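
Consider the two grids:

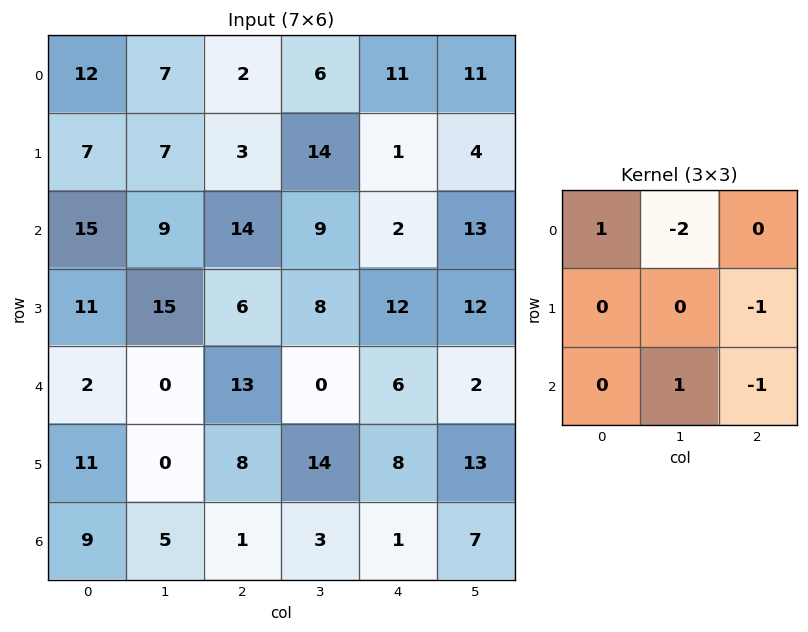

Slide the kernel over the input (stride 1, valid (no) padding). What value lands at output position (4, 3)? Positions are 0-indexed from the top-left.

-31

The receptive field on the input at this output position is [0 6 2 / 14 8 13 / 3 1 7]. Elementwise product with the kernel and sum: 0·1 + 6·-2 + 13·-1 + 1·1 + 7·-1.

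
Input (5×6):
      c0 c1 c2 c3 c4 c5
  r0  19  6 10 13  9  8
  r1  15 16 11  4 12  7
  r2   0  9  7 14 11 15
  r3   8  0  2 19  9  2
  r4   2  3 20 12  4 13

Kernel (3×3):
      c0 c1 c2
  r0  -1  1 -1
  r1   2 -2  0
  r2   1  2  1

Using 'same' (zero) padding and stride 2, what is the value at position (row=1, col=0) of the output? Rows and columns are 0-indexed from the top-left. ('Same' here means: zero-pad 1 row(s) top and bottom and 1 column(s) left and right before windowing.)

15

The receptive field on the zero-padded input at this output position is [0 15 16 / 0 0 9 / 0 8 0]. Elementwise product with the kernel and sum: 0·-1 + 15·1 + 16·-1 + 0·2 + 0·-2 + 0·1 + 8·2 + 0·1.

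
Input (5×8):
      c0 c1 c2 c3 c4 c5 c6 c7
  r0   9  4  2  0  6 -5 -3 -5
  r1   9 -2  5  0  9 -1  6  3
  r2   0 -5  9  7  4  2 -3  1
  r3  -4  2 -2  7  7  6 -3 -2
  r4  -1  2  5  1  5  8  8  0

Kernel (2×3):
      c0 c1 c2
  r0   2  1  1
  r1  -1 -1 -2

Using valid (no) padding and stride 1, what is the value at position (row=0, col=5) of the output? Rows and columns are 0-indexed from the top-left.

-29

The receptive field on the input at this output position is [-5 -3 -5 / -1 6 3]. Elementwise product with the kernel and sum: -5·2 + -3·1 + -5·1 + -1·-1 + 6·-1 + 3·-2.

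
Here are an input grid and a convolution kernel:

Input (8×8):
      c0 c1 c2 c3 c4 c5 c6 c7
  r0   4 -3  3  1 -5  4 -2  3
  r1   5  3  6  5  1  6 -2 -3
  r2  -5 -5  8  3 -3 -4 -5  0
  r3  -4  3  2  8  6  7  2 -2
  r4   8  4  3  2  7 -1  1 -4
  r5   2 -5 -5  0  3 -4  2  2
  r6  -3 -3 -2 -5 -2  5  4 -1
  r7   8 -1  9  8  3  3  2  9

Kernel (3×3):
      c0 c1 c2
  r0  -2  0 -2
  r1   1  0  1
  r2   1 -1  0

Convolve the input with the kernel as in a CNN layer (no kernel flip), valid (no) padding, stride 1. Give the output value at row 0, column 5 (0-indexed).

The receptive field on the input at this output position is [4 -2 3 / 6 -2 -3 / -4 -5 0]. Elementwise product with the kernel and sum: 4·-2 + 3·-2 + 6·1 + -3·1 + -4·1 + -5·-1.

-10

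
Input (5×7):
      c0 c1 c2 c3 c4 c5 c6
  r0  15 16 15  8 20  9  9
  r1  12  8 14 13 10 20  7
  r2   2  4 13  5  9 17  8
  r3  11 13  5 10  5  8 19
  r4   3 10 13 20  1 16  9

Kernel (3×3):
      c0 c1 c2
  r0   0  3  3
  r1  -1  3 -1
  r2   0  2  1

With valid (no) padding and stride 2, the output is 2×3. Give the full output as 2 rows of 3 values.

112 118 139
107 103 116

Output[0,0]: The receptive field on the input at this output position is [15 16 15 / 12 8 14 / 2 4 13]. Elementwise product with the kernel and sum: 16·3 + 15·3 + 12·-1 + 8·3 + 14·-1 + 4·2 + 13·1.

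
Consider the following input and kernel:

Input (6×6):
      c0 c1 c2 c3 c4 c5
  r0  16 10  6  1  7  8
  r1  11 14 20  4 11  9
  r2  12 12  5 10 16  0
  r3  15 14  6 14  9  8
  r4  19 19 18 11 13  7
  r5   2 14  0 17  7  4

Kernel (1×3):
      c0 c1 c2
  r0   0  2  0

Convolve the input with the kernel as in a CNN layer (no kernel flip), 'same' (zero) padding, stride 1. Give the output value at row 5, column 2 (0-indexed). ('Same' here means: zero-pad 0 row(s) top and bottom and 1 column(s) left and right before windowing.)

0

The receptive field on the zero-padded input at this output position is [14 0 17]. Elementwise product with the kernel and sum: 0·2.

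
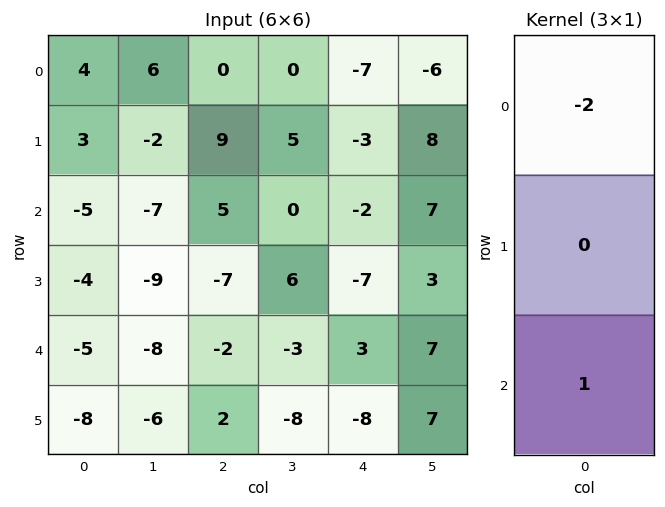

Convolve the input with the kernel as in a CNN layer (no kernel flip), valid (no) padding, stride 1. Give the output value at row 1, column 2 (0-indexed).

The receptive field on the input at this output position is [9 / 5 / -7]. Elementwise product with the kernel and sum: 9·-2 + -7·1.

-25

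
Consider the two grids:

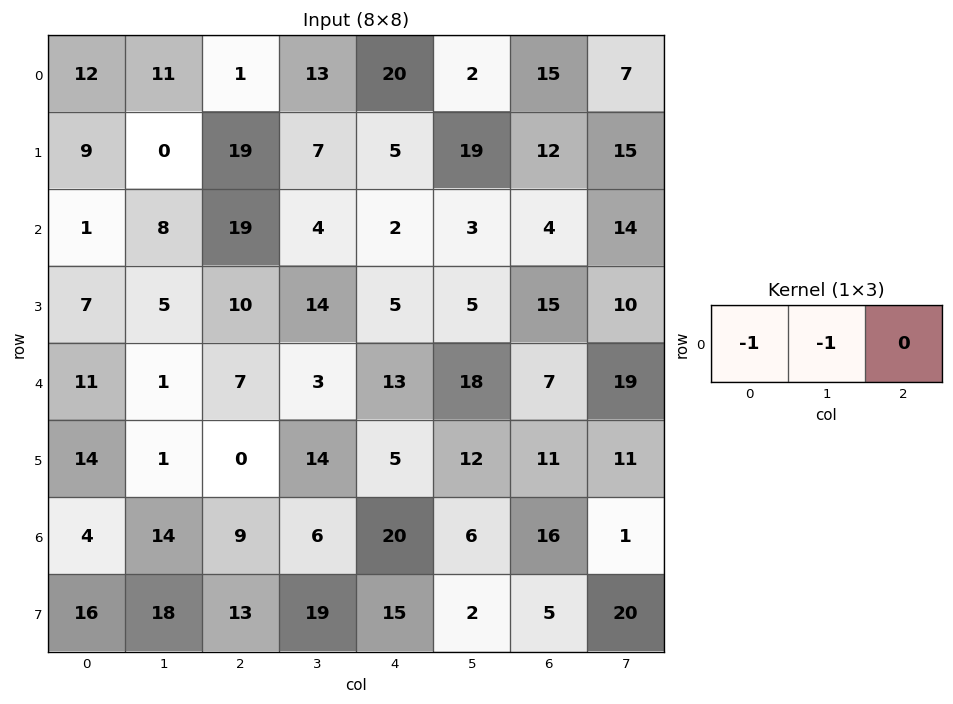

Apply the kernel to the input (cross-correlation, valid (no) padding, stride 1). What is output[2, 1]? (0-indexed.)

-27

The receptive field on the input at this output position is [8 19 4]. Elementwise product with the kernel and sum: 8·-1 + 19·-1.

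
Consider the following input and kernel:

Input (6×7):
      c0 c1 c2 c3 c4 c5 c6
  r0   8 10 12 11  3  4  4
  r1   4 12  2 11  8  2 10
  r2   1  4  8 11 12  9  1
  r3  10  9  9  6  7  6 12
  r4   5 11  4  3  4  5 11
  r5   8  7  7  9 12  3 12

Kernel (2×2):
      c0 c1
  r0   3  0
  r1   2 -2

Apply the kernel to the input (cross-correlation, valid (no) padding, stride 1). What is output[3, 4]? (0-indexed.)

19

The receptive field on the input at this output position is [7 6 / 4 5]. Elementwise product with the kernel and sum: 7·3 + 4·2 + 5·-2.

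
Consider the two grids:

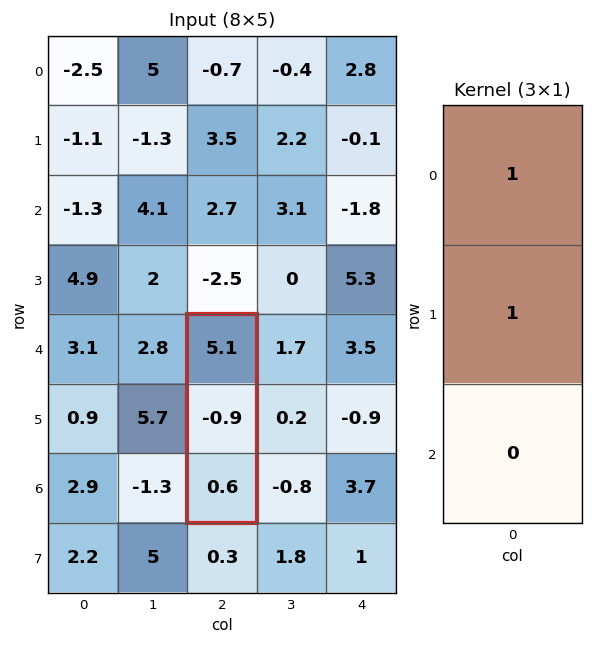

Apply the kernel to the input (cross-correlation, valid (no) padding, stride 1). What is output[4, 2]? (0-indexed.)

4.2

The receptive field on the input at this output position is [5.1 / -0.9 / 0.6]. Elementwise product with the kernel and sum: 5.1·1 + -0.9·1.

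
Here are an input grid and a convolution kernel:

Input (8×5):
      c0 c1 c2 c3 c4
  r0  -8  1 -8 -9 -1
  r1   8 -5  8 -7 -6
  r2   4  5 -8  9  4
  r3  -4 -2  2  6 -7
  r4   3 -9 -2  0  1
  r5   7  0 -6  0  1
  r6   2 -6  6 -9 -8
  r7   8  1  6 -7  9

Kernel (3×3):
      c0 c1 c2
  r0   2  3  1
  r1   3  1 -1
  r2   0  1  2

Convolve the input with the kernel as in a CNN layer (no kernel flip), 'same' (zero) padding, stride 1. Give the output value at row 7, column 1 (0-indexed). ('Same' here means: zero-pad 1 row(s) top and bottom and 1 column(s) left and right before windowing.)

The receptive field on the zero-padded input at this output position is [2 -6 6 / 8 1 6 / 0 0 0]. Elementwise product with the kernel and sum: 2·2 + -6·3 + 6·1 + 8·3 + 1·1 + 6·-1 + 0·1 + 0·2.

11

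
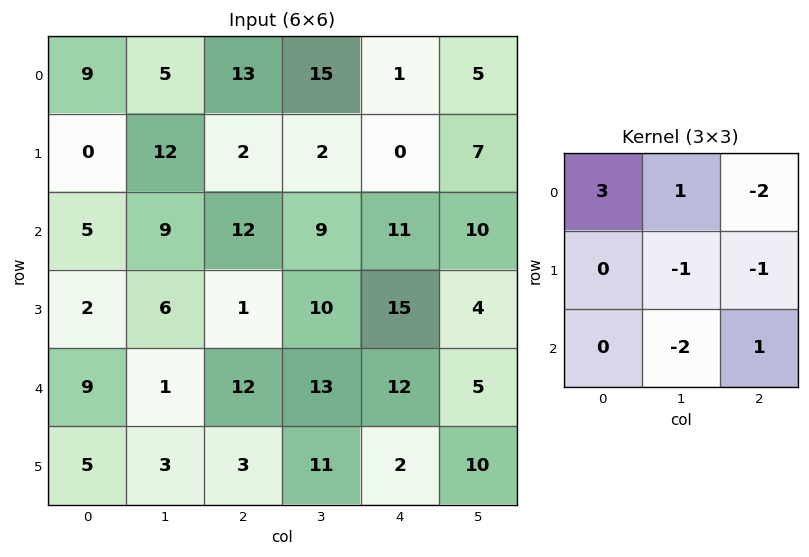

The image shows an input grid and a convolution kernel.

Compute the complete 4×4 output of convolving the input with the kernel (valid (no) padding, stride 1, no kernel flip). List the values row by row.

-14 -21 43 17
-24 21 -17 -55
3 -1 -16 -20
-6 -21 -62 26

Output[0,0]: The receptive field on the input at this output position is [9 5 13 / 0 12 2 / 5 9 12]. Elementwise product with the kernel and sum: 9·3 + 5·1 + 13·-2 + 12·-1 + 2·-1 + 9·-2 + 12·1.
Output[0,1]: The receptive field on the input at this output position is [5 13 15 / 12 2 2 / 9 12 9]. Elementwise product with the kernel and sum: 5·3 + 13·1 + 15·-2 + 2·-1 + 2·-1 + 12·-2 + 9·1.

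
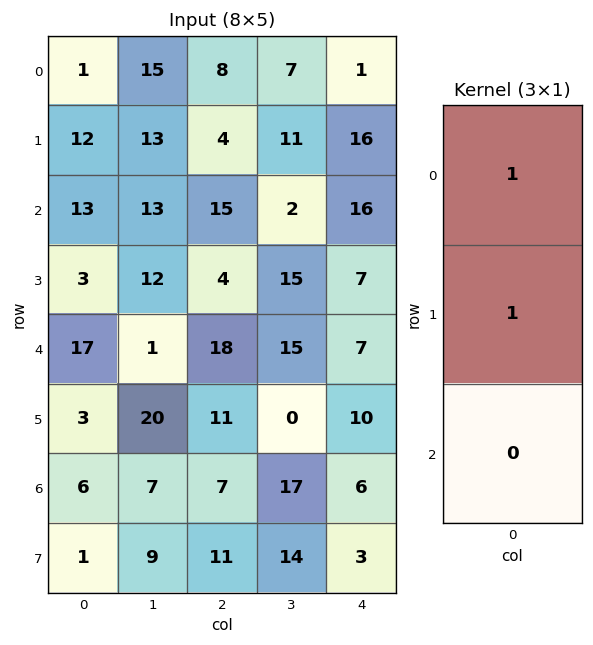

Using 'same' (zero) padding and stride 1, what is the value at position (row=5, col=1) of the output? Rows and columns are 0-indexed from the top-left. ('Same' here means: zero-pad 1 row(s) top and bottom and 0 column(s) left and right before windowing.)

21

The receptive field on the zero-padded input at this output position is [1 / 20 / 7]. Elementwise product with the kernel and sum: 1·1 + 20·1.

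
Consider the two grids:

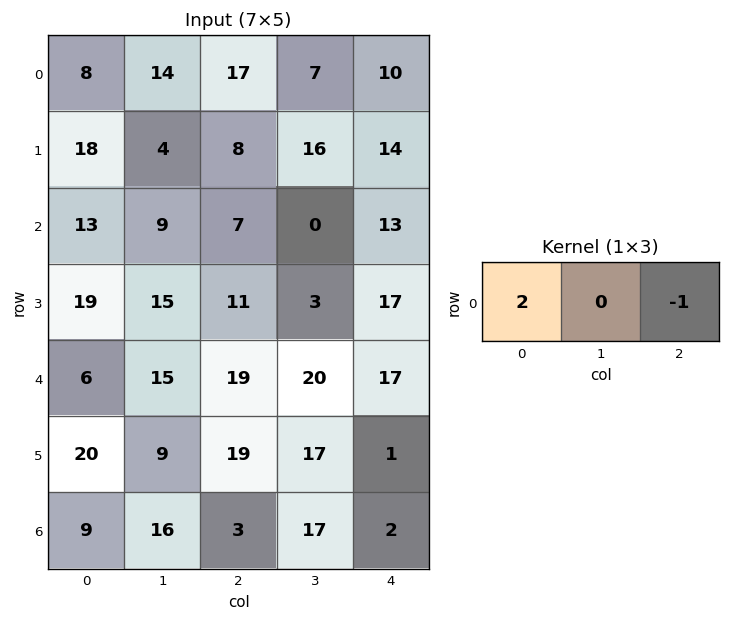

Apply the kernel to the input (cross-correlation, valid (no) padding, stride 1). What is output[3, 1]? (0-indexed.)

The receptive field on the input at this output position is [15 11 3]. Elementwise product with the kernel and sum: 15·2 + 3·-1.

27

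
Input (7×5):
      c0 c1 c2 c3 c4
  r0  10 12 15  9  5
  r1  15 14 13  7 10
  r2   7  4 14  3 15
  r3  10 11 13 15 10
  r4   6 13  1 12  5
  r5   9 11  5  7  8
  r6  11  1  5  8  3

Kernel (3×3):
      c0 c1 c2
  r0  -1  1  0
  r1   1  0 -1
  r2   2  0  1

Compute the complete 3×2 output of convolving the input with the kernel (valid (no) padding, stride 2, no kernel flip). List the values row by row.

Output[0,0]: The receptive field on the input at this output position is [10 12 15 / 15 14 13 / 7 4 14]. Elementwise product with the kernel and sum: 10·-1 + 12·1 + 15·1 + 13·-1 + 7·2 + 14·1.

32 40
7 -1
38 21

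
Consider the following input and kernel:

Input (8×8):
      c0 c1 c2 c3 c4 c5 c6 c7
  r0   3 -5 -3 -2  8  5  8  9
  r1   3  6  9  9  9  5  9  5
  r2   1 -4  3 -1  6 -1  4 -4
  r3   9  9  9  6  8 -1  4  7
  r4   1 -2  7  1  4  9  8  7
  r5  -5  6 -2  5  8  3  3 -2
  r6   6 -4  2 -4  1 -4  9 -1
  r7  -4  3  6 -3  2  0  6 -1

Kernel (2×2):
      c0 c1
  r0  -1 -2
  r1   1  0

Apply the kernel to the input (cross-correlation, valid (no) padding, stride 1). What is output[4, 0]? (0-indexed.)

The receptive field on the input at this output position is [1 -2 / -5 6]. Elementwise product with the kernel and sum: 1·-1 + -2·-2 + -5·1.

-2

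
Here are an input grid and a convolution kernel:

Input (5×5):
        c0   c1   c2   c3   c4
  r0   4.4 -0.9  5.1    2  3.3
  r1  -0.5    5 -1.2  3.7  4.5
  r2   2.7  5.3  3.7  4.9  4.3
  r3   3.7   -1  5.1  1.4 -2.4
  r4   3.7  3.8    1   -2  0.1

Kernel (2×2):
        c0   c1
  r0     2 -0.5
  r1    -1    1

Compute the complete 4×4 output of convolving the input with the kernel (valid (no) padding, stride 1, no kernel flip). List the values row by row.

14.75 -10.55 14.1 3.15
-0.9 9 -3.05 4.55
-1.95 14.85 1.25 3.85
8 -7.35 6.5 6.1

Output[0,0]: The receptive field on the input at this output position is [4.4 -0.9 / -0.5 5]. Elementwise product with the kernel and sum: 4.4·2 + -0.9·-0.5 + -0.5·-1 + 5·1.
Output[0,1]: The receptive field on the input at this output position is [-0.9 5.1 / 5 -1.2]. Elementwise product with the kernel and sum: -0.9·2 + 5.1·-0.5 + 5·-1 + -1.2·1.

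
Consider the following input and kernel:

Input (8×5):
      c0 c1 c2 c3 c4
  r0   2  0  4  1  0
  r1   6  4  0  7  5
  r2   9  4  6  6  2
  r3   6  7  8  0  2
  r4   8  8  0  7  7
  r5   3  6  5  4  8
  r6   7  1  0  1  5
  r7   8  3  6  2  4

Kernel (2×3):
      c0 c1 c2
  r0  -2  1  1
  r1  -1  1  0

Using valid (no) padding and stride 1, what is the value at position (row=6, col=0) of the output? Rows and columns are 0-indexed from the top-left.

-18

The receptive field on the input at this output position is [7 1 0 / 8 3 6]. Elementwise product with the kernel and sum: 7·-2 + 1·1 + 0·1 + 8·-1 + 3·1.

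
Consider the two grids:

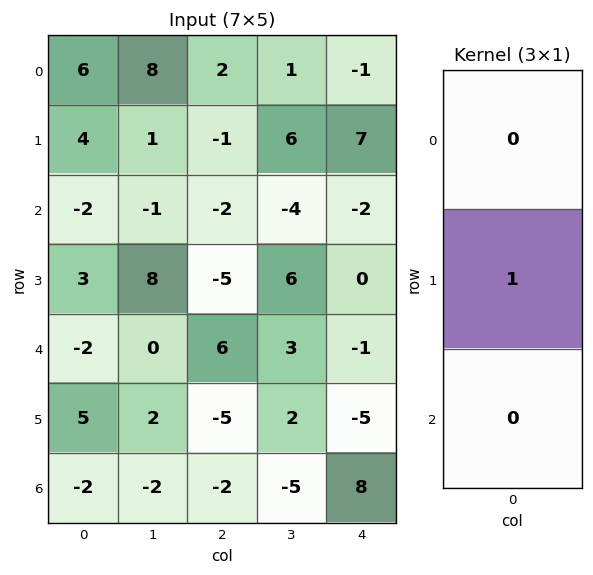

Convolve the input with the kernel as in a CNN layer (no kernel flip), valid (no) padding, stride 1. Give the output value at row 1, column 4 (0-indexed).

The receptive field on the input at this output position is [7 / -2 / 0]. Elementwise product with the kernel and sum: -2·1.

-2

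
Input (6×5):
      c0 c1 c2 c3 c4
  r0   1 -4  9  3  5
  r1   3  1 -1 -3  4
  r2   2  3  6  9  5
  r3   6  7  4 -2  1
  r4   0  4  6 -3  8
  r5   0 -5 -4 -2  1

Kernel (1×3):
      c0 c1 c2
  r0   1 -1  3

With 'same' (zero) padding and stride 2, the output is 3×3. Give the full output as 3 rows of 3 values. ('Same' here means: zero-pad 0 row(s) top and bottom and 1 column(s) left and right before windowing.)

Output[0,0]: The receptive field on the zero-padded input at this output position is [0 1 -4]. Elementwise product with the kernel and sum: 0·1 + 1·-1 + -4·3.

-13 -4 -2
7 24 4
12 -11 -11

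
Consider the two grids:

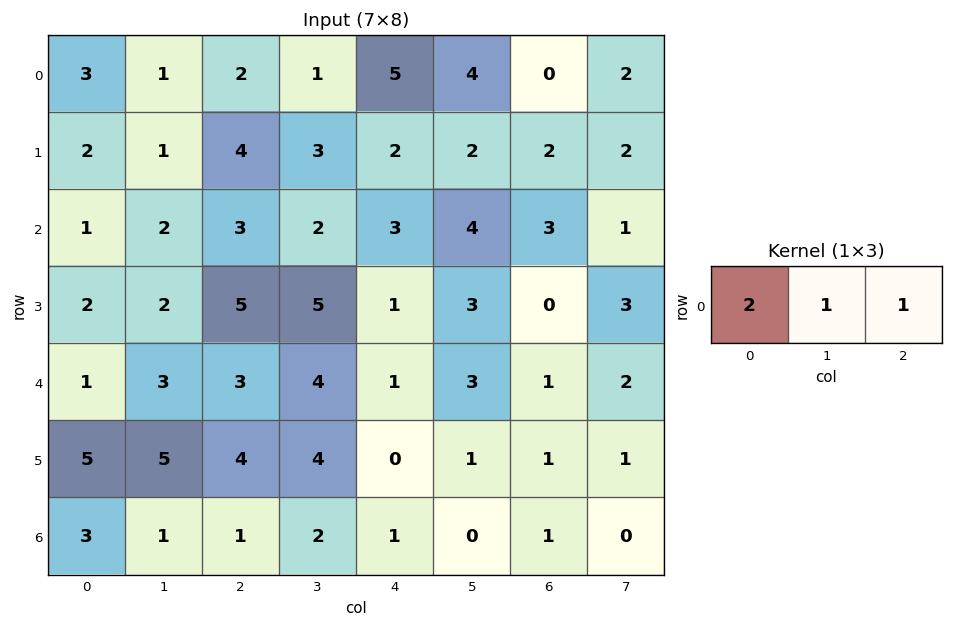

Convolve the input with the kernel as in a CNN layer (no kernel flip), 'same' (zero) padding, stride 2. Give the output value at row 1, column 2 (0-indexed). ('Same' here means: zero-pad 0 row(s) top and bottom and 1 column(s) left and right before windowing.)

11

The receptive field on the zero-padded input at this output position is [2 3 4]. Elementwise product with the kernel and sum: 2·2 + 3·1 + 4·1.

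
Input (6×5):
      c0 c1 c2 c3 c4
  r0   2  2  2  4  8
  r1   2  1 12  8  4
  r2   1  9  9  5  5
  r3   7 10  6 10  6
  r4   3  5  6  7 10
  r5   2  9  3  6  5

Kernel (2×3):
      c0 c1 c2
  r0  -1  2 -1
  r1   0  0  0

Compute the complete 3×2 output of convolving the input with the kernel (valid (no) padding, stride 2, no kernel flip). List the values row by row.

0 -2
8 -4
1 -2

Output[0,0]: The receptive field on the input at this output position is [2 2 2 / 2 1 12]. Elementwise product with the kernel and sum: 2·-1 + 2·2 + 2·-1.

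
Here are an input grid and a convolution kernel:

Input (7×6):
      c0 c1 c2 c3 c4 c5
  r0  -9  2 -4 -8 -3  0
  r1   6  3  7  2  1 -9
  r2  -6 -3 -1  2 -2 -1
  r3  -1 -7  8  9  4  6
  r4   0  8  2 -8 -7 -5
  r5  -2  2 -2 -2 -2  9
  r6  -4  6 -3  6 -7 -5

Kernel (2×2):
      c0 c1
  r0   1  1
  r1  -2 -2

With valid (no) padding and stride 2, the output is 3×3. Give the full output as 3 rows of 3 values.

-25 -30 13
7 -33 -23
8 2 -26

Output[0,0]: The receptive field on the input at this output position is [-9 2 / 6 3]. Elementwise product with the kernel and sum: -9·1 + 2·1 + 6·-2 + 3·-2.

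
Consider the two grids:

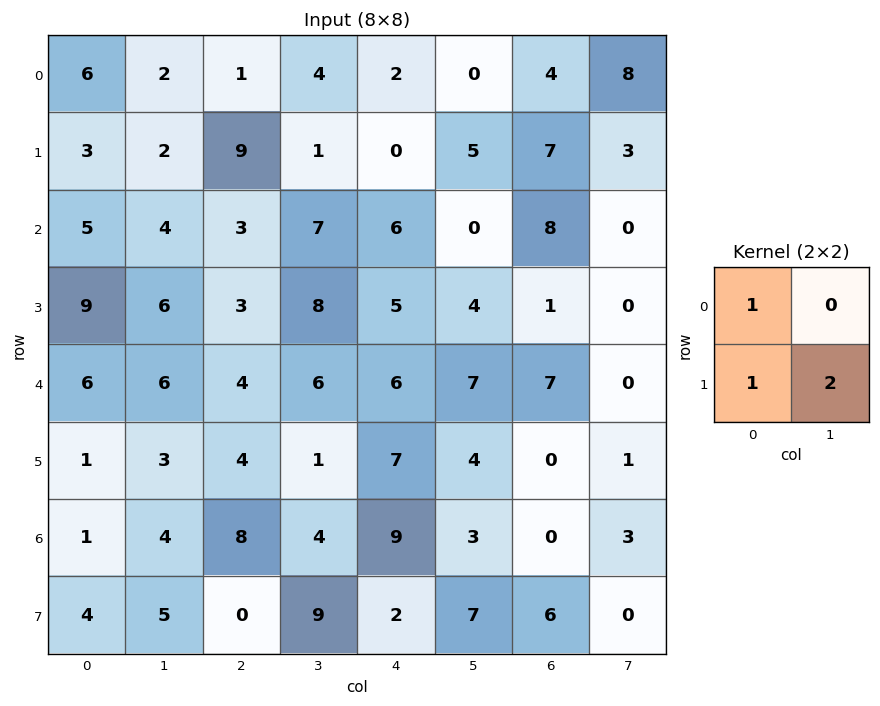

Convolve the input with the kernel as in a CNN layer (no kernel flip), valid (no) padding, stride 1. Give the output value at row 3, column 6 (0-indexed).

The receptive field on the input at this output position is [1 0 / 7 0]. Elementwise product with the kernel and sum: 1·1 + 7·1 + 0·2.

8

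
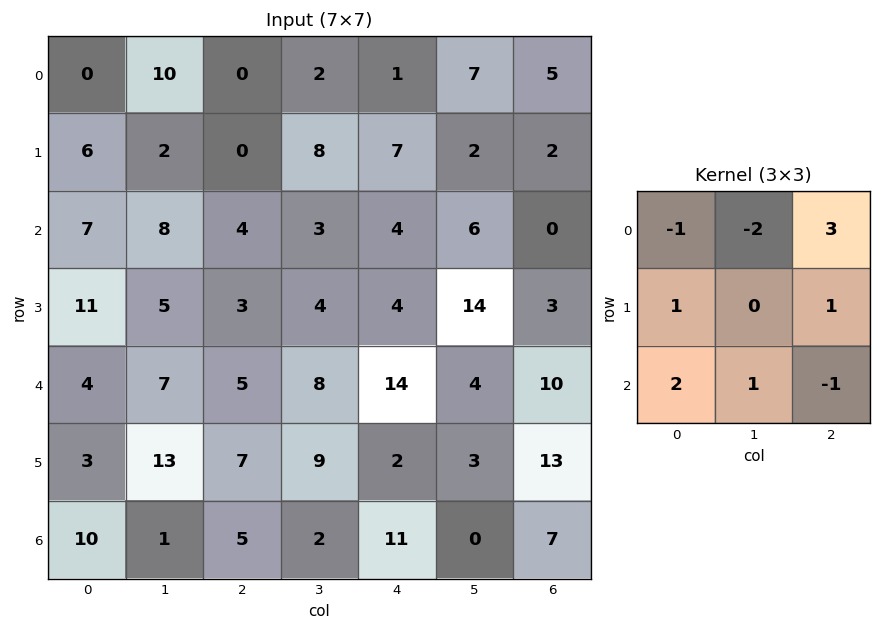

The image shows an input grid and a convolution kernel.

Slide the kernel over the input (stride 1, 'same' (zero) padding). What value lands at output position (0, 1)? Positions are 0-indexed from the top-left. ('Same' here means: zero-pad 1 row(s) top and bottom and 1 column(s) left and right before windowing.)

The receptive field on the zero-padded input at this output position is [0 0 0 / 0 10 0 / 6 2 0]. Elementwise product with the kernel and sum: 0·-1 + 0·-2 + 0·3 + 0·1 + 0·1 + 6·2 + 2·1 + 0·-1.

14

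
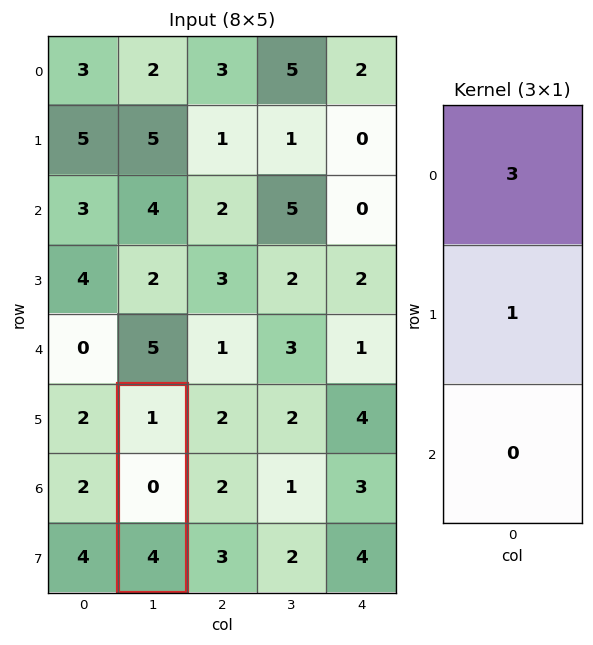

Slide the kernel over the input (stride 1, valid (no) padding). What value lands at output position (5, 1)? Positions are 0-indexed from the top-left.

The receptive field on the input at this output position is [1 / 0 / 4]. Elementwise product with the kernel and sum: 1·3 + 0·1.

3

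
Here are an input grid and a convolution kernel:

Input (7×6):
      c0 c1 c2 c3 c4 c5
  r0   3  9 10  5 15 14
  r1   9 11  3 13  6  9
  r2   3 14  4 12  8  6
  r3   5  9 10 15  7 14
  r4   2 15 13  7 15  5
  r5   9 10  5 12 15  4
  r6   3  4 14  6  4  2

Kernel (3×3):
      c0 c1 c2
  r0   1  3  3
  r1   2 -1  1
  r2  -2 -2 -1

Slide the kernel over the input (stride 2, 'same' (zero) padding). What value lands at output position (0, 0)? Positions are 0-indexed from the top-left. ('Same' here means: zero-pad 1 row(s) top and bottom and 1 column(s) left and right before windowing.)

-23

The receptive field on the zero-padded input at this output position is [0 0 0 / 0 3 9 / 0 9 11]. Elementwise product with the kernel and sum: 0·1 + 0·3 + 0·3 + 0·2 + 3·-1 + 9·1 + 0·-2 + 9·-2 + 11·-1.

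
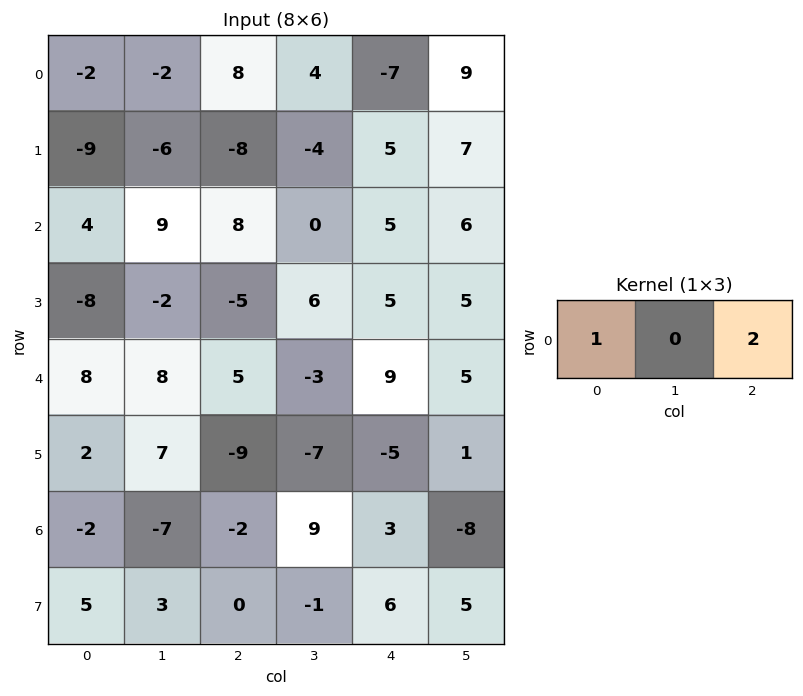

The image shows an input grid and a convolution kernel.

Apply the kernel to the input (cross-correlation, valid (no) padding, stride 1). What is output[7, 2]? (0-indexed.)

12

The receptive field on the input at this output position is [0 -1 6]. Elementwise product with the kernel and sum: 0·1 + 6·2.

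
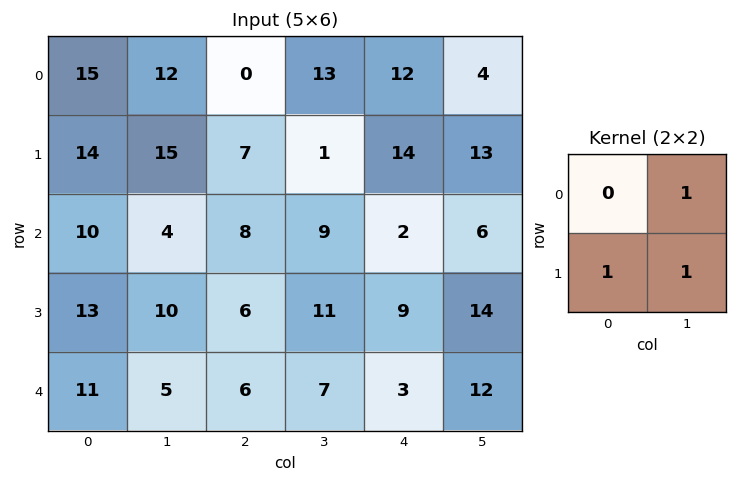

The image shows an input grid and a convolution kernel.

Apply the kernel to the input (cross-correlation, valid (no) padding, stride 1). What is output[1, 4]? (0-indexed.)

21

The receptive field on the input at this output position is [14 13 / 2 6]. Elementwise product with the kernel and sum: 13·1 + 2·1 + 6·1.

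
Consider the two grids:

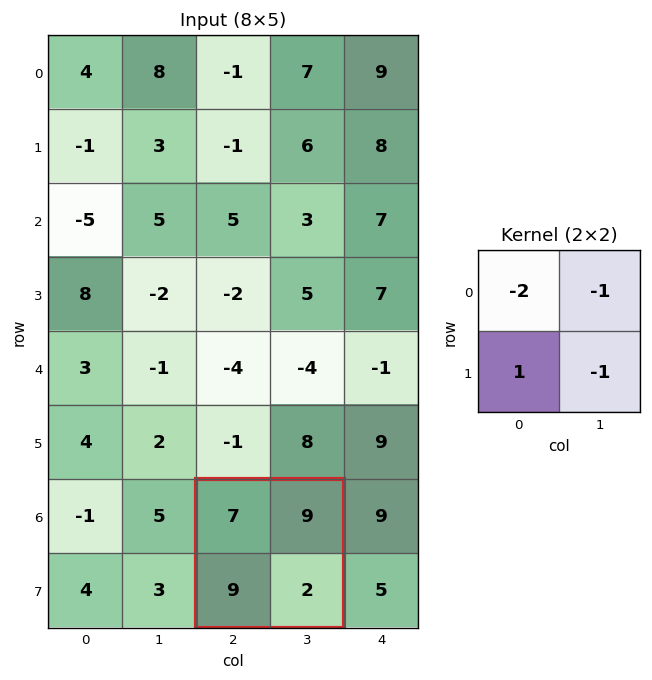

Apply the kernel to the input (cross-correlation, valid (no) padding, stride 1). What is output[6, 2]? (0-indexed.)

The receptive field on the input at this output position is [7 9 / 9 2]. Elementwise product with the kernel and sum: 7·-2 + 9·-1 + 9·1 + 2·-1.

-16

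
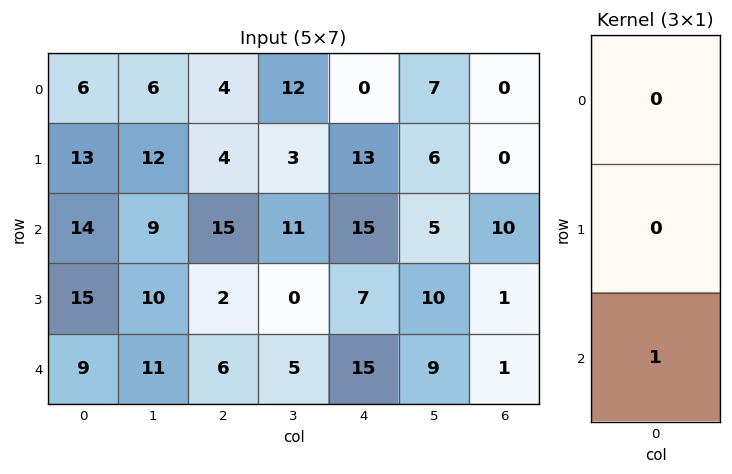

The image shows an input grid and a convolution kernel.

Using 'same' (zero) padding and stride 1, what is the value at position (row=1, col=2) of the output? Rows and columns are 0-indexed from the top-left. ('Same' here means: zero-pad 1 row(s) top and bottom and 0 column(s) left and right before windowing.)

The receptive field on the zero-padded input at this output position is [4 / 4 / 15]. Elementwise product with the kernel and sum: 15·1.

15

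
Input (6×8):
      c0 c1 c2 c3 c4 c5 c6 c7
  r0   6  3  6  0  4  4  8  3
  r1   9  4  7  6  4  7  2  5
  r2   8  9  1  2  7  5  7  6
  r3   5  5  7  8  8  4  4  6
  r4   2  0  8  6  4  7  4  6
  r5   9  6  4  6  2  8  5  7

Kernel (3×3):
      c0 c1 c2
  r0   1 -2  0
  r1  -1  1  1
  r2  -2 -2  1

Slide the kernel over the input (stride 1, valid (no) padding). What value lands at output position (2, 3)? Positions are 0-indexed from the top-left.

The receptive field on the input at this output position is [2 7 5 / 8 8 4 / 6 4 7]. Elementwise product with the kernel and sum: 2·1 + 7·-2 + 8·-1 + 8·1 + 4·1 + 6·-2 + 4·-2 + 7·1.

-21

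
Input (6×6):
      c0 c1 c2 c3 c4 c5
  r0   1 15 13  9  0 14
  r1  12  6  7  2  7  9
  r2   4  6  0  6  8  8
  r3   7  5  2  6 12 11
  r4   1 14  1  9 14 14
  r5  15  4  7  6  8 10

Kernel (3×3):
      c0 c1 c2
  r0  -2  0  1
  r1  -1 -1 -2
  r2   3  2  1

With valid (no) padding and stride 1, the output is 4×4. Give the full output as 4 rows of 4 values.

3 -14 -29 11
6 -3 1 28
8 28 11 25
31 -5 11 -8

Output[0,0]: The receptive field on the input at this output position is [1 15 13 / 12 6 7 / 4 6 0]. Elementwise product with the kernel and sum: 1·-2 + 13·1 + 12·-1 + 6·-1 + 7·-2 + 4·3 + 6·2 + 0·1.
Output[0,1]: The receptive field on the input at this output position is [15 13 9 / 6 7 2 / 6 0 6]. Elementwise product with the kernel and sum: 15·-2 + 9·1 + 6·-1 + 7·-1 + 2·-2 + 6·3 + 0·2 + 6·1.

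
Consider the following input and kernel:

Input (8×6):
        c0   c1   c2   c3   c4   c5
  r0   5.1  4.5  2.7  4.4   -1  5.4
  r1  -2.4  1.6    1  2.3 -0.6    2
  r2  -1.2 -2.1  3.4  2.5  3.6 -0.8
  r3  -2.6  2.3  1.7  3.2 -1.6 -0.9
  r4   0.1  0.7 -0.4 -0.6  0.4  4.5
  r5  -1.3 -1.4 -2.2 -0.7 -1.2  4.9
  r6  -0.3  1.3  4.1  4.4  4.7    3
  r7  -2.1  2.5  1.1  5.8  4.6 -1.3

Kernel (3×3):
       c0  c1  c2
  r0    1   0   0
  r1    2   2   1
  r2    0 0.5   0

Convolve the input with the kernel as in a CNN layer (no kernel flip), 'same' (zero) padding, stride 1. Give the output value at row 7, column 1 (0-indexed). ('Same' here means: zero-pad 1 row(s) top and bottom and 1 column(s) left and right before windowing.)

The receptive field on the zero-padded input at this output position is [-0.3 1.3 4.1 / -2.1 2.5 1.1 / 0 0 0]. Elementwise product with the kernel and sum: -0.3·1 + -2.1·2 + 2.5·2 + 1.1·1 + 0·0.5.

1.6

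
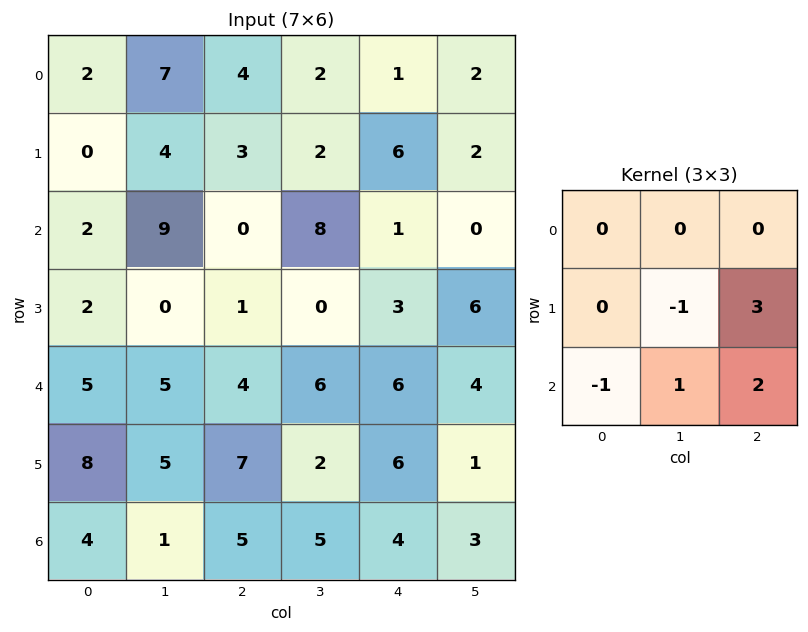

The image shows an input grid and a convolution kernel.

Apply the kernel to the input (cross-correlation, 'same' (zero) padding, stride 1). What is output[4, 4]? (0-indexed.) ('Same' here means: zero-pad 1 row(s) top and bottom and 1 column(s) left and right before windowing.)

12

The receptive field on the zero-padded input at this output position is [0 3 6 / 6 6 4 / 2 6 1]. Elementwise product with the kernel and sum: 6·-1 + 4·3 + 2·-1 + 6·1 + 1·2.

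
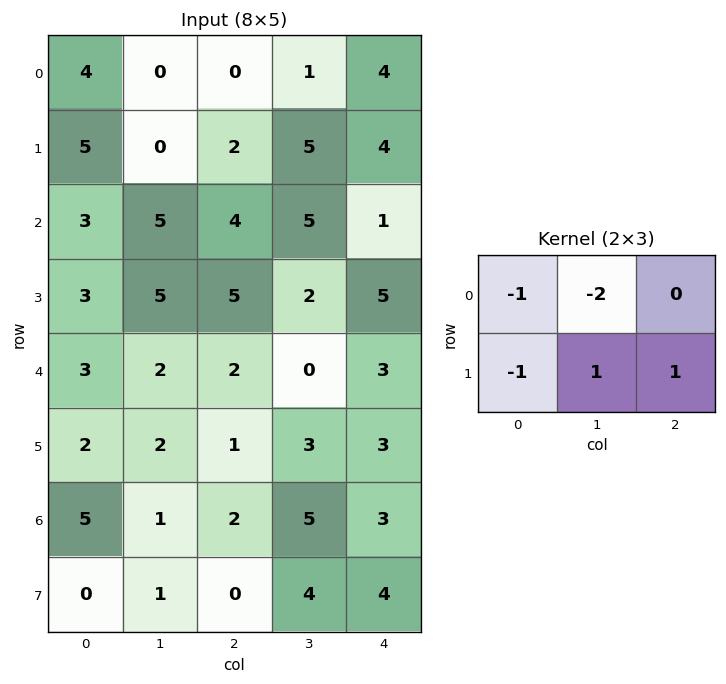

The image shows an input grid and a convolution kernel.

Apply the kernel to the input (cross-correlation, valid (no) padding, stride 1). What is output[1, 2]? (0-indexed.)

The receptive field on the input at this output position is [2 5 4 / 4 5 1]. Elementwise product with the kernel and sum: 2·-1 + 5·-2 + 4·-1 + 5·1 + 1·1.

-10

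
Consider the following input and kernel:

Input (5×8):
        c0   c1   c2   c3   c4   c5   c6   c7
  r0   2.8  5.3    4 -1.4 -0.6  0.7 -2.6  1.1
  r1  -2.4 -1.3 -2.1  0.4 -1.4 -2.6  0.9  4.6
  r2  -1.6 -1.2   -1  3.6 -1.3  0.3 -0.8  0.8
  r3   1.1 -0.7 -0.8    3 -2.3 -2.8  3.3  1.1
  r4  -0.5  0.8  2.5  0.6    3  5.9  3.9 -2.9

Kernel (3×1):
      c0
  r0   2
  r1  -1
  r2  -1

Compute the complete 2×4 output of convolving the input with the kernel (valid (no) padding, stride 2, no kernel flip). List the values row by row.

Output[0,0]: The receptive field on the input at this output position is [2.8 / -2.4 / -1.6]. Elementwise product with the kernel and sum: 2.8·2 + -2.4·-1 + -1.6·-1.
Output[0,1]: The receptive field on the input at this output position is [4 / -2.1 / -1]. Elementwise product with the kernel and sum: 4·2 + -2.1·-1 + -1·-1.

9.6 11.1 1.5 -5.3
-3.8 -3.7 -3.3 -8.8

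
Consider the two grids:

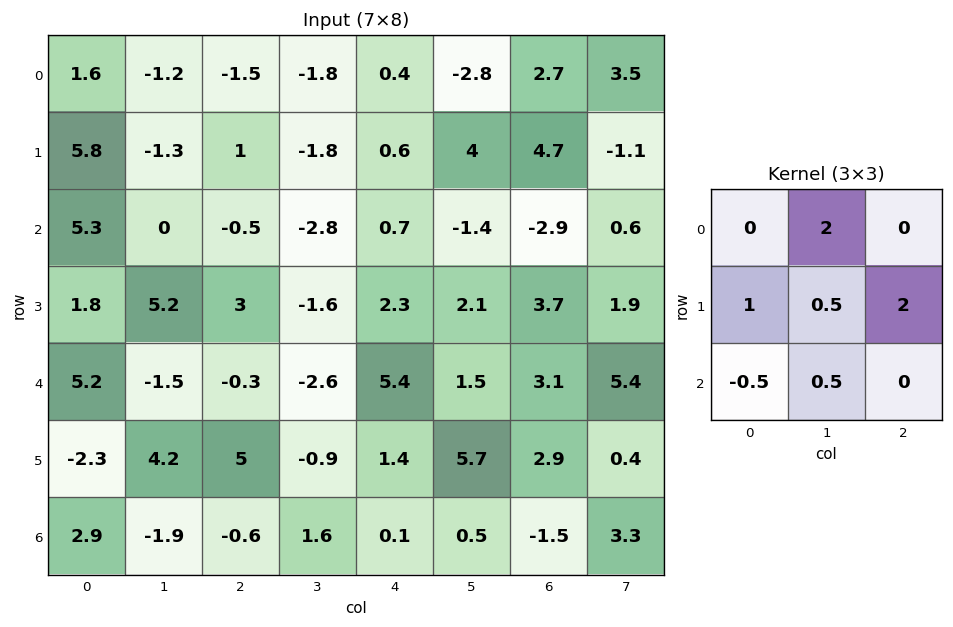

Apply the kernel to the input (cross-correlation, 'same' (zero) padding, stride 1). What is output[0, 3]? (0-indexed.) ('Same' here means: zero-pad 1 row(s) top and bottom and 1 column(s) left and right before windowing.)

-3

The receptive field on the zero-padded input at this output position is [0 0 0 / -1.5 -1.8 0.4 / 1 -1.8 0.6]. Elementwise product with the kernel and sum: 0·2 + -1.5·1 + -1.8·0.5 + 0.4·2 + 1·-0.5 + -1.8·0.5.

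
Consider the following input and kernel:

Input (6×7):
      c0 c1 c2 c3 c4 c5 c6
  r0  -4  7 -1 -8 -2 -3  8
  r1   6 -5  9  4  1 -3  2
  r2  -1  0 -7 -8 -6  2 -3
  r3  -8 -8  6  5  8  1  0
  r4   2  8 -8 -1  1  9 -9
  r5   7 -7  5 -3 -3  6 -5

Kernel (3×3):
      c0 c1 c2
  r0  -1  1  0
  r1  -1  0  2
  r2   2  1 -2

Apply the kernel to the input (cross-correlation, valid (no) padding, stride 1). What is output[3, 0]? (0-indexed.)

-21

The receptive field on the input at this output position is [-8 -8 6 / 2 8 -8 / 7 -7 5]. Elementwise product with the kernel and sum: -8·-1 + -8·1 + 2·-1 + -8·2 + 7·2 + -7·1 + 5·-2.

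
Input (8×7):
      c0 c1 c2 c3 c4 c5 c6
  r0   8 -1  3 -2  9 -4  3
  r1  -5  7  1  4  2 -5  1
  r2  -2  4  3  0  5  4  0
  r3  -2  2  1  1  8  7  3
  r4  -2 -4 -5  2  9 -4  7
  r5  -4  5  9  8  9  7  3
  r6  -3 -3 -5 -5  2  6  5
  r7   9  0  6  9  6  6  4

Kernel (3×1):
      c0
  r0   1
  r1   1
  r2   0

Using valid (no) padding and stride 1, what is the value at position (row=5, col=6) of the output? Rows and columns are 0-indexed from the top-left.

8

The receptive field on the input at this output position is [3 / 5 / 4]. Elementwise product with the kernel and sum: 3·1 + 5·1.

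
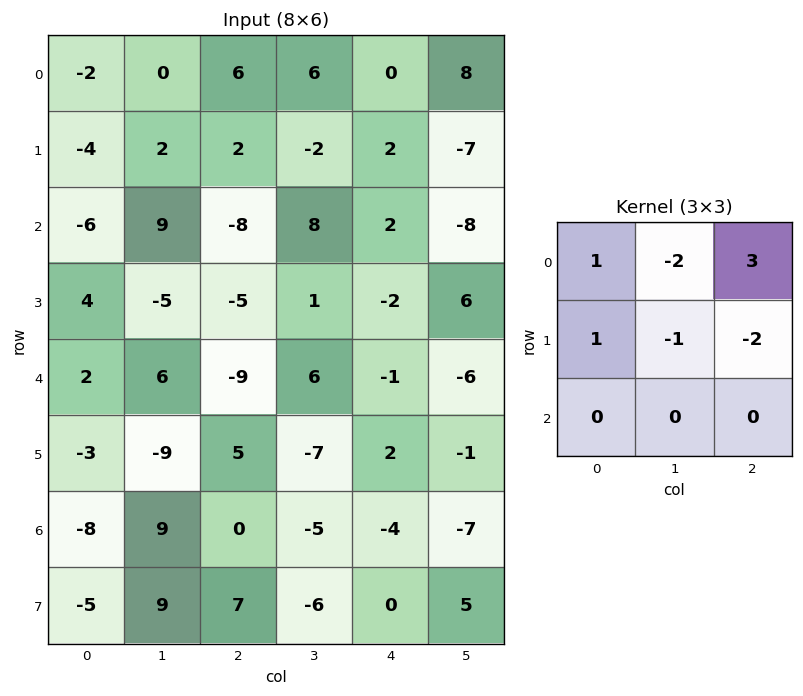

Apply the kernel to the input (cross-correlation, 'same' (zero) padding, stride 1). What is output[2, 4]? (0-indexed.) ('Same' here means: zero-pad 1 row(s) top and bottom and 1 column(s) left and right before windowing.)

-5

The receptive field on the zero-padded input at this output position is [-2 2 -7 / 8 2 -8 / 1 -2 6]. Elementwise product with the kernel and sum: -2·1 + 2·-2 + -7·3 + 8·1 + 2·-1 + -8·-2.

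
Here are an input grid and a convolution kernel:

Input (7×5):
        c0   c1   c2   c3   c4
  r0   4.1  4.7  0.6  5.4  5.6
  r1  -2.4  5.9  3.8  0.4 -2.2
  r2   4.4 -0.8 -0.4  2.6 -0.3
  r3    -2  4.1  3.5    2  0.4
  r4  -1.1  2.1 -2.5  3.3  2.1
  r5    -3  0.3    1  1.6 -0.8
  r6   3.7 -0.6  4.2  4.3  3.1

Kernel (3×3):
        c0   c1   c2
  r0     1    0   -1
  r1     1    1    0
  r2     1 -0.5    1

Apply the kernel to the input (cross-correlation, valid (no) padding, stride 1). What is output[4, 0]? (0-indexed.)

6.9

The receptive field on the input at this output position is [-1.1 2.1 -2.5 / -3 0.3 1 / 3.7 -0.6 4.2]. Elementwise product with the kernel and sum: -1.1·1 + -2.5·-1 + -3·1 + 0.3·1 + 3.7·1 + -0.6·-0.5 + 4.2·1.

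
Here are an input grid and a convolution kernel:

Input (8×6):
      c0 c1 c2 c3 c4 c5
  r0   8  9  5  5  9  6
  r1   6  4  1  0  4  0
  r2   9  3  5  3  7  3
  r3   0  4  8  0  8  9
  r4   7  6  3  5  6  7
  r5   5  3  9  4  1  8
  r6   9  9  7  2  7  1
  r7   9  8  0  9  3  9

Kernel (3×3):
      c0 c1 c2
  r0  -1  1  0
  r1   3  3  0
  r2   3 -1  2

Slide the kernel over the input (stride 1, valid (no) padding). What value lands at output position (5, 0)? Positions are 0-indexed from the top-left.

The receptive field on the input at this output position is [5 3 9 / 9 9 7 / 9 8 0]. Elementwise product with the kernel and sum: 5·-1 + 3·1 + 9·3 + 9·3 + 9·3 + 8·-1 + 0·2.

71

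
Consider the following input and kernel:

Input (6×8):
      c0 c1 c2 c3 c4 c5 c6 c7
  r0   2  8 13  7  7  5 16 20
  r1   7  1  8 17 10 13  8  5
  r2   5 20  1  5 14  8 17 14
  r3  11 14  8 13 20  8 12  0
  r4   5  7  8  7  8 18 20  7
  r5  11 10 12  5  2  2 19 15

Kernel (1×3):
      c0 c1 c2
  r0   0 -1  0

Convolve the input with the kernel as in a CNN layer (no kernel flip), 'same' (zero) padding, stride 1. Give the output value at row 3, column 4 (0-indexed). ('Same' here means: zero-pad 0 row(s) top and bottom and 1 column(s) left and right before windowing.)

The receptive field on the zero-padded input at this output position is [13 20 8]. Elementwise product with the kernel and sum: 20·-1.

-20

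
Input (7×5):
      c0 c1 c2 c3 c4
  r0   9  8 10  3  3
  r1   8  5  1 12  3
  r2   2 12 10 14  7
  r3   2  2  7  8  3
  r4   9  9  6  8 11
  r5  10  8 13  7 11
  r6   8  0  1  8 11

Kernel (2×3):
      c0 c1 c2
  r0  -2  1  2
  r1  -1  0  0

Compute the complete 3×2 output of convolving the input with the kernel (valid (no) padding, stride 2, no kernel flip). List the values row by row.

Output[0,0]: The receptive field on the input at this output position is [9 8 10 / 8 5 1]. Elementwise product with the kernel and sum: 9·-2 + 8·1 + 10·2 + 8·-1.

2 -12
26 1
-7 5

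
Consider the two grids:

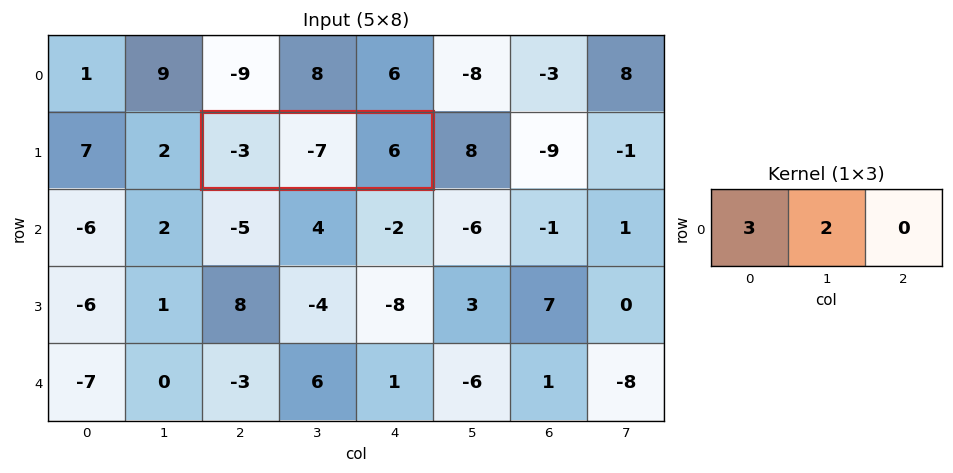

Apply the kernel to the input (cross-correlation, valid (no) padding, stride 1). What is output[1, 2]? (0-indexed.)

-23

The receptive field on the input at this output position is [-3 -7 6]. Elementwise product with the kernel and sum: -3·3 + -7·2.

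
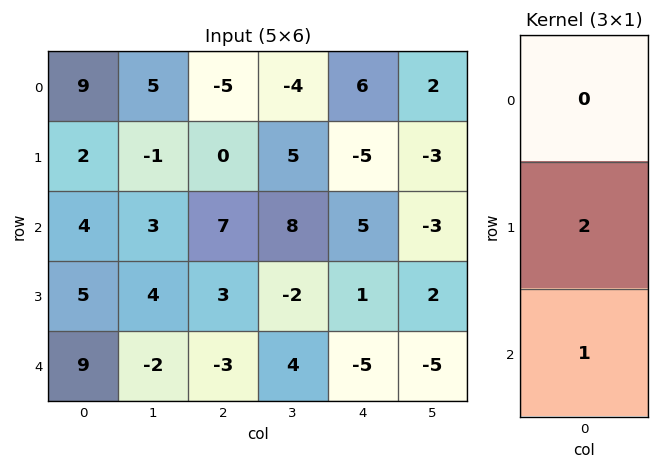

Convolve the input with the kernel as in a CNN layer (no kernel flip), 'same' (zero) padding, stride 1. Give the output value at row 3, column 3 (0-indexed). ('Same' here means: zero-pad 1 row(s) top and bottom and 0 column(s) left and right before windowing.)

0

The receptive field on the zero-padded input at this output position is [8 / -2 / 4]. Elementwise product with the kernel and sum: -2·2 + 4·1.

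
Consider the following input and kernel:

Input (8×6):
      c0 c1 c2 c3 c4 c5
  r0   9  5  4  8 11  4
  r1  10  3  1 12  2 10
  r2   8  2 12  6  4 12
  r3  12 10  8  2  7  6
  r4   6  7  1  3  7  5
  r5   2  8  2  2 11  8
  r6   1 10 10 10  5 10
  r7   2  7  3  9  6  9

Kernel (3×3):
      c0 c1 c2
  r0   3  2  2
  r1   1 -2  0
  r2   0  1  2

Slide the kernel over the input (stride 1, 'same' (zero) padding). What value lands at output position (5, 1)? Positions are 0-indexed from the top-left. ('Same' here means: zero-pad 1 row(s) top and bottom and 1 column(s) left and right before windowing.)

50

The receptive field on the zero-padded input at this output position is [6 7 1 / 2 8 2 / 1 10 10]. Elementwise product with the kernel and sum: 6·3 + 7·2 + 1·2 + 2·1 + 8·-2 + 10·1 + 10·2.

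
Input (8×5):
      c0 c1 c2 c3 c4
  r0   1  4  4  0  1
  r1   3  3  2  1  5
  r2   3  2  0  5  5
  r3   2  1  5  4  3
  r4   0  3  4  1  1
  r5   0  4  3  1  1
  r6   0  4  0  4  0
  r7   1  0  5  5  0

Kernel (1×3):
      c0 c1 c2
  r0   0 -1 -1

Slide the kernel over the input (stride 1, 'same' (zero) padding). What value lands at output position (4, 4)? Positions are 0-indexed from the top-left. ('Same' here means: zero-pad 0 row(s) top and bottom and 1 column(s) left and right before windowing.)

-1

The receptive field on the zero-padded input at this output position is [1 1 0]. Elementwise product with the kernel and sum: 1·-1 + 0·-1.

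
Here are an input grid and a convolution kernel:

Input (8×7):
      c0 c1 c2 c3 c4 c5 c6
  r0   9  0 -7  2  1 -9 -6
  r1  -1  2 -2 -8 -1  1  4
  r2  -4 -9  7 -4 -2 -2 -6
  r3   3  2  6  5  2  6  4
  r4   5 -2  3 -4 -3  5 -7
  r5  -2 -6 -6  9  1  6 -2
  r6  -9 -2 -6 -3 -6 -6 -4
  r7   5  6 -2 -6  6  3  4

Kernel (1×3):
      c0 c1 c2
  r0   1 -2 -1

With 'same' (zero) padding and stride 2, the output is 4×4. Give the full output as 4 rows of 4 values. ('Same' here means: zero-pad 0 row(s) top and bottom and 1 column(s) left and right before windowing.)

-18 12 9 3
17 -19 2 10
-8 -4 -3 19
20 13 15 2

Output[0,0]: The receptive field on the zero-padded input at this output position is [0 9 0]. Elementwise product with the kernel and sum: 0·1 + 9·-2 + 0·-1.
Output[0,1]: The receptive field on the zero-padded input at this output position is [0 -7 2]. Elementwise product with the kernel and sum: 0·1 + -7·-2 + 2·-1.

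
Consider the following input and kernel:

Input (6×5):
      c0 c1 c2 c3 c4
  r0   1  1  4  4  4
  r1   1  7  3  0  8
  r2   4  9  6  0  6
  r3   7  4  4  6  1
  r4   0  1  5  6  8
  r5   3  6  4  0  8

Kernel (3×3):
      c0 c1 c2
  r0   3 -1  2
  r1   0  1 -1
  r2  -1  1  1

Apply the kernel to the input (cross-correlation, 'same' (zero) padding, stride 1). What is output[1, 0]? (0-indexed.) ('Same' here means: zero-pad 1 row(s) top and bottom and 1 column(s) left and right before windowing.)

The receptive field on the zero-padded input at this output position is [0 1 1 / 0 1 7 / 0 4 9]. Elementwise product with the kernel and sum: 0·3 + 1·-1 + 1·2 + 1·1 + 7·-1 + 0·-1 + 4·1 + 9·1.

8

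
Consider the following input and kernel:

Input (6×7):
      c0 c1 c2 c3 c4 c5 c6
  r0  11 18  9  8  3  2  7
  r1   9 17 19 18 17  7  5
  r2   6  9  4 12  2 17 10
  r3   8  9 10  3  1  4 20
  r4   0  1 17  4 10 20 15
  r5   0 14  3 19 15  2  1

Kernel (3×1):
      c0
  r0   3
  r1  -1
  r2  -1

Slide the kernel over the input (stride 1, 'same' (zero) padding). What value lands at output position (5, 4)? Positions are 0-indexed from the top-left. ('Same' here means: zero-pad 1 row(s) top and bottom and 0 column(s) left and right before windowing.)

15

The receptive field on the zero-padded input at this output position is [10 / 15 / 0]. Elementwise product with the kernel and sum: 10·3 + 15·-1 + 0·-1.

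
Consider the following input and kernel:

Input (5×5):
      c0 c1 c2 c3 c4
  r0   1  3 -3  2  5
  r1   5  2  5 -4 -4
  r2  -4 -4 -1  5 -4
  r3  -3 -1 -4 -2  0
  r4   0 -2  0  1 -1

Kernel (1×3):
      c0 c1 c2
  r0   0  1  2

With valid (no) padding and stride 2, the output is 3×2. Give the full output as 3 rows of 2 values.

Output[0,0]: The receptive field on the input at this output position is [1 3 -3]. Elementwise product with the kernel and sum: 3·1 + -3·2.

-3 12
-6 -3
-2 -1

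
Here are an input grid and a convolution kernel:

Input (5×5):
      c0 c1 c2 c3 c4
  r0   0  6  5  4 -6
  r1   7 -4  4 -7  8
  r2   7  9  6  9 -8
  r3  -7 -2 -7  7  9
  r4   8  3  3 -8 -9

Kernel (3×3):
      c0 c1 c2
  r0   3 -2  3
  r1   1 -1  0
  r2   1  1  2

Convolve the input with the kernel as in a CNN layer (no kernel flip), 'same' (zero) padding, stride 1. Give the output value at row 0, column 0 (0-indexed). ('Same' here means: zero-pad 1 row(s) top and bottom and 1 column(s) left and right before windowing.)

-1

The receptive field on the zero-padded input at this output position is [0 0 0 / 0 0 6 / 0 7 -4]. Elementwise product with the kernel and sum: 0·3 + 0·-2 + 0·3 + 0·1 + 0·-1 + 0·1 + 7·1 + -4·2.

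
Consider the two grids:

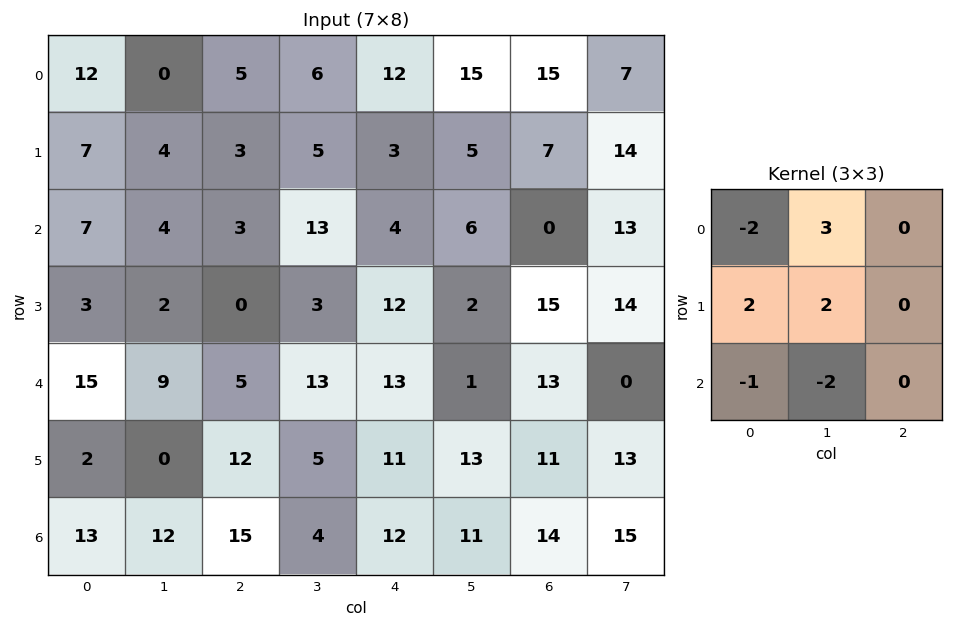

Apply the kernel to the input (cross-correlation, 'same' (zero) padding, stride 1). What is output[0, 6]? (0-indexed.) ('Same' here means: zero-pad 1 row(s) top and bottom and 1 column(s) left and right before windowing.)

41

The receptive field on the zero-padded input at this output position is [0 0 0 / 15 15 7 / 5 7 14]. Elementwise product with the kernel and sum: 0·-2 + 0·3 + 15·2 + 15·2 + 5·-1 + 7·-2.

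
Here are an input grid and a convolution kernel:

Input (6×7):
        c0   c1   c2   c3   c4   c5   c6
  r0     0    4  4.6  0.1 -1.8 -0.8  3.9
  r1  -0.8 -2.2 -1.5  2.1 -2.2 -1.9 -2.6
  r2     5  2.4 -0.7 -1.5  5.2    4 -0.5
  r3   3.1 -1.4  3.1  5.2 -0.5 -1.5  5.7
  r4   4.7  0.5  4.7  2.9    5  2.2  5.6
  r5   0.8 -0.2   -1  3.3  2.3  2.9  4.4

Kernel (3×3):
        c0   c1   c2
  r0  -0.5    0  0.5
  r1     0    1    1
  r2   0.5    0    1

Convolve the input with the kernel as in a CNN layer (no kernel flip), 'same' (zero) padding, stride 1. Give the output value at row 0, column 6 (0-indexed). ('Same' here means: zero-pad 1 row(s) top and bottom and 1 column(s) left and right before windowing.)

The receptive field on the zero-padded input at this output position is [0 0 0 / -0.8 3.9 0 / -1.9 -2.6 0]. Elementwise product with the kernel and sum: 0·-0.5 + 0·0.5 + 3.9·1 + 0·1 + -1.9·0.5 + 0·1.

2.95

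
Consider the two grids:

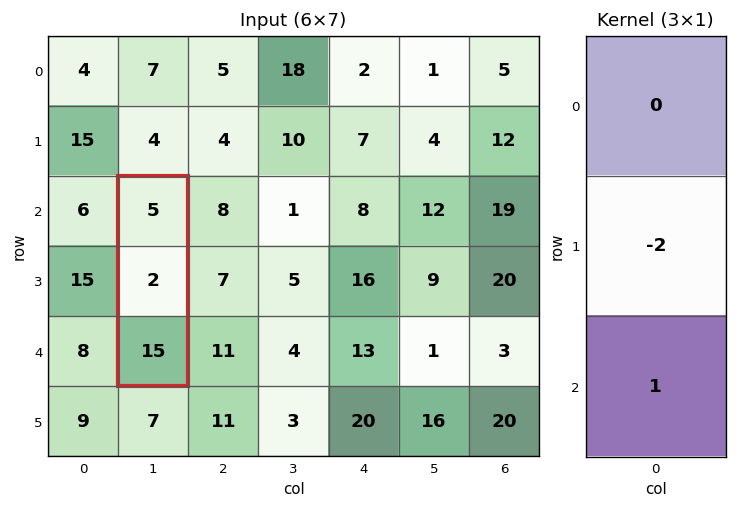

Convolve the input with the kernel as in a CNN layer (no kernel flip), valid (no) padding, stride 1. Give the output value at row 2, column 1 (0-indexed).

11

The receptive field on the input at this output position is [5 / 2 / 15]. Elementwise product with the kernel and sum: 2·-2 + 15·1.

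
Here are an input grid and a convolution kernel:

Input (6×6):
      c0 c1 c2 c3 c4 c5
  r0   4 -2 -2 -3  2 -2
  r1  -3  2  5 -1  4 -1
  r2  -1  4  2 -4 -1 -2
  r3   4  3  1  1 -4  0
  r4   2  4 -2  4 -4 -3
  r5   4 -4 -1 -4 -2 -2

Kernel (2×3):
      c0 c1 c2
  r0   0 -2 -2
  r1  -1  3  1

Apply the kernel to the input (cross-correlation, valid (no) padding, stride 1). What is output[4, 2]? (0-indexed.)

The receptive field on the input at this output position is [-2 4 -4 / -1 -4 -2]. Elementwise product with the kernel and sum: 4·-2 + -4·-2 + -1·-1 + -4·3 + -2·1.

-13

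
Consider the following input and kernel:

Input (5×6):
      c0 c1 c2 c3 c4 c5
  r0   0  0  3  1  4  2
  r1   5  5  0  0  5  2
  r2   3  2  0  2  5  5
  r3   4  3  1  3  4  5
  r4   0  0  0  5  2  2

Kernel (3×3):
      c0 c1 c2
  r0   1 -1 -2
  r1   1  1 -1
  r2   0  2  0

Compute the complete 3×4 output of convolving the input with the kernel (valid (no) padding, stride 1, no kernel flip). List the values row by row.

8 0 -7 6
11 7 -7 1
7 -1 -2 -7

Output[0,0]: The receptive field on the input at this output position is [0 0 3 / 5 5 0 / 3 2 0]. Elementwise product with the kernel and sum: 0·1 + 0·-1 + 3·-2 + 5·1 + 5·1 + 0·-1 + 2·2.
Output[0,1]: The receptive field on the input at this output position is [0 3 1 / 5 0 0 / 2 0 2]. Elementwise product with the kernel and sum: 0·1 + 3·-1 + 1·-2 + 5·1 + 0·1 + 0·-1 + 0·2.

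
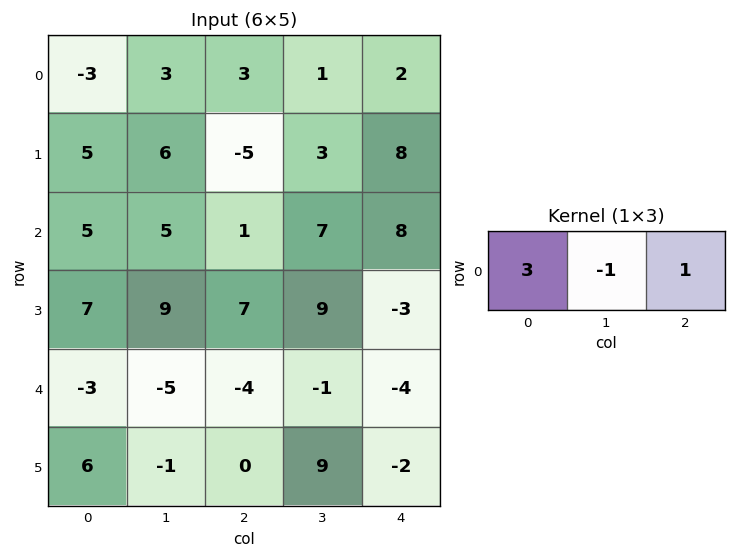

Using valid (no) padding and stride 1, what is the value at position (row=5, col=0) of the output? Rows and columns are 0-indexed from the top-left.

The receptive field on the input at this output position is [6 -1 0]. Elementwise product with the kernel and sum: 6·3 + -1·-1 + 0·1.

19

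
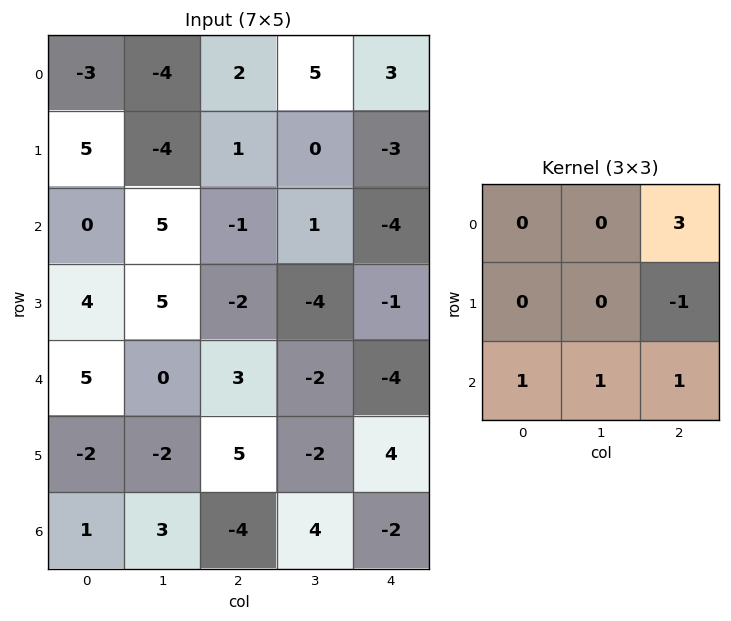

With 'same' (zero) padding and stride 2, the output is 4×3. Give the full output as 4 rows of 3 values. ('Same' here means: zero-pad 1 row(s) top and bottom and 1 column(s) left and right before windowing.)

Output[0,0]: The receptive field on the zero-padded input at this output position is [0 0 0 / 0 -3 -4 / 0 5 -4]. Elementwise product with the kernel and sum: 0·3 + -4·-1 + 0·1 + 5·1 + -4·1.
Output[0,1]: The receptive field on the zero-padded input at this output position is [0 0 0 / -4 2 5 / -4 1 0]. Elementwise product with the kernel and sum: 0·3 + 5·-1 + -4·1 + 1·1 + 0·1.

5 -8 -3
-8 -2 -5
11 -9 2
-9 -10 0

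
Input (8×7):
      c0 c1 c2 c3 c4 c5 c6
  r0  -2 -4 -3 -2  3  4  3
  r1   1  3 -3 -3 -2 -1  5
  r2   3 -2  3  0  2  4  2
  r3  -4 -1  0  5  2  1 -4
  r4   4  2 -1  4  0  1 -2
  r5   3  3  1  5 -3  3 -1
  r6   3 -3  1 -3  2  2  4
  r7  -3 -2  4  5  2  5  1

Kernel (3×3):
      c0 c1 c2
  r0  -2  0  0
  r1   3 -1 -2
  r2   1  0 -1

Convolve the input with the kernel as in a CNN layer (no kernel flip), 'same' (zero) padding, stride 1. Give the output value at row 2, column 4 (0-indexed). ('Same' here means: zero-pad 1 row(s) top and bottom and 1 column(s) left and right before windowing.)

0

The receptive field on the zero-padded input at this output position is [-3 -2 -1 / 0 2 4 / 5 2 1]. Elementwise product with the kernel and sum: -3·-2 + 0·3 + 2·-1 + 4·-2 + 5·1 + 1·-1.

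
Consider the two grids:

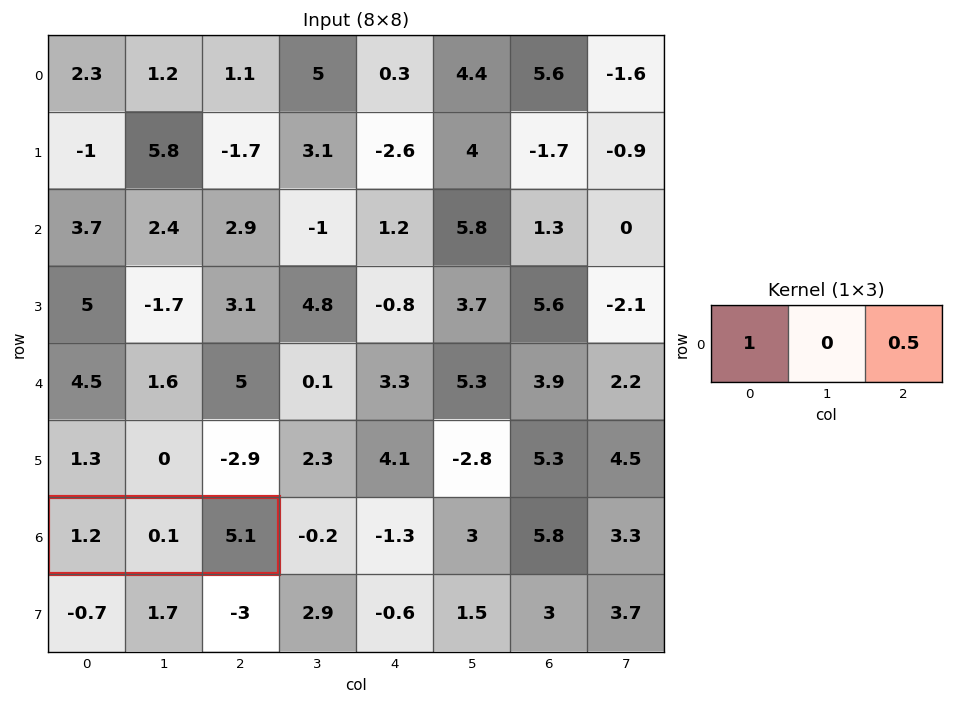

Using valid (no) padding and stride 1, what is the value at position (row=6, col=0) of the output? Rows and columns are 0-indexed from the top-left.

3.75

The receptive field on the input at this output position is [1.2 0.1 5.1]. Elementwise product with the kernel and sum: 1.2·1 + 5.1·0.5.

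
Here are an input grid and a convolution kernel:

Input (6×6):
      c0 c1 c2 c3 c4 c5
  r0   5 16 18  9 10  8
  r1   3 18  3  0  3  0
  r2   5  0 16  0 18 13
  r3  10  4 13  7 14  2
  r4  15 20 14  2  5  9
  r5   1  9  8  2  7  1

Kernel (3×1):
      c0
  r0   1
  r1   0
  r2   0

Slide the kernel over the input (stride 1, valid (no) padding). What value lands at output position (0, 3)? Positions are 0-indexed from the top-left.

The receptive field on the input at this output position is [9 / 0 / 0]. Elementwise product with the kernel and sum: 9·1.

9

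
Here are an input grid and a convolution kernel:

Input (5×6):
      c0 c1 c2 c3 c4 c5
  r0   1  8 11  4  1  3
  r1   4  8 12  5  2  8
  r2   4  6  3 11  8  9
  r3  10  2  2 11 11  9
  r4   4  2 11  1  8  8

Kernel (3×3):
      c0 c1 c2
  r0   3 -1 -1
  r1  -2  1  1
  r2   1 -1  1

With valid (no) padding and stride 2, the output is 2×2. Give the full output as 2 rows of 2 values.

Output[0,0]: The receptive field on the input at this output position is [1 8 11 / 4 8 12 / 4 6 3]. Elementwise product with the kernel and sum: 1·3 + 8·-1 + 11·-1 + 4·-2 + 8·1 + 12·1 + 4·1 + 6·-1 + 3·1.

-3 11
0 26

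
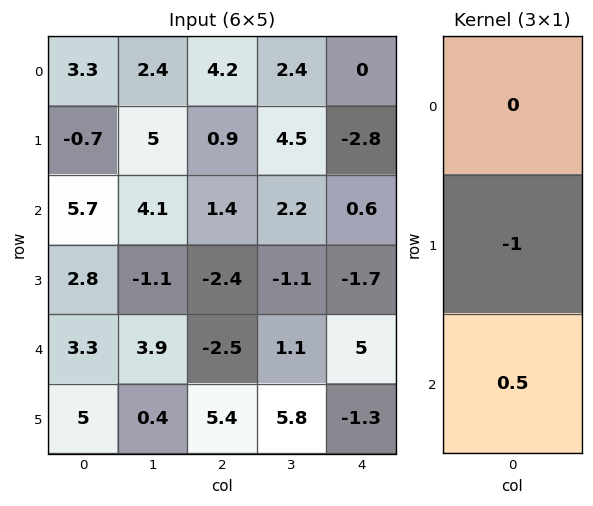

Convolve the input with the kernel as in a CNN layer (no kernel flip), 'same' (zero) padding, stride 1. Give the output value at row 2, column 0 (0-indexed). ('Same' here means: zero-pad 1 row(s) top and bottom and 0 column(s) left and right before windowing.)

The receptive field on the zero-padded input at this output position is [-0.7 / 5.7 / 2.8]. Elementwise product with the kernel and sum: 5.7·-1 + 2.8·0.5.

-4.3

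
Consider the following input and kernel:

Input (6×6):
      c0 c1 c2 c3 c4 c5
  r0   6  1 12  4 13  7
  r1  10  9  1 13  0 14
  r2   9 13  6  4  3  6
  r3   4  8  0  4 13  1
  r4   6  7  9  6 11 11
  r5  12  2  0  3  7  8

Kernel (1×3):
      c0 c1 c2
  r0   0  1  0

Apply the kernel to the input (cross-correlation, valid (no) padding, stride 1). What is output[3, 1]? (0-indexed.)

The receptive field on the input at this output position is [8 0 4]. Elementwise product with the kernel and sum: 0·1.

0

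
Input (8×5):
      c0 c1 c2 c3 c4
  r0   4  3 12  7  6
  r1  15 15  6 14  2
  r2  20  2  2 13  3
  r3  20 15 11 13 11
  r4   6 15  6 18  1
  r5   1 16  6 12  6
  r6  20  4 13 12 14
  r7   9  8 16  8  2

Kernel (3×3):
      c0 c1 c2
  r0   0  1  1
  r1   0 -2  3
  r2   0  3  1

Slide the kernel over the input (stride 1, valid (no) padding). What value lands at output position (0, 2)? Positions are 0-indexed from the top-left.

The receptive field on the input at this output position is [12 7 6 / 6 14 2 / 2 13 3]. Elementwise product with the kernel and sum: 7·1 + 6·1 + 14·-2 + 2·3 + 13·3 + 3·1.

33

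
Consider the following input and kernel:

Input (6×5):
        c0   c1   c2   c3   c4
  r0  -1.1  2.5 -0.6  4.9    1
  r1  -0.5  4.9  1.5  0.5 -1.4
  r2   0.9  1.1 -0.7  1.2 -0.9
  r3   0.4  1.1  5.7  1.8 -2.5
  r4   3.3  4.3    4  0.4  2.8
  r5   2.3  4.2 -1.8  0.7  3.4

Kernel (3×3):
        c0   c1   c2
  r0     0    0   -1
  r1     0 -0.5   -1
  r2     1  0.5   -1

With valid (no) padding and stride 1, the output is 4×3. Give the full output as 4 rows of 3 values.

Output[0,0]: The receptive field on the input at this output position is [-1.1 2.5 -0.6 / -0.5 4.9 1.5 / 0.9 1.1 -0.7]. Elementwise product with the kernel and sum: -0.6·-1 + 4.9·-0.5 + 1.5·-1 + 0.9·1 + 1.1·0.5 + -0.7·-1.

-1.2 -6.6 0.95
-6.1 0.8 10.8
-4.1 0.05 3.9
-5.65 -1.6 -5.35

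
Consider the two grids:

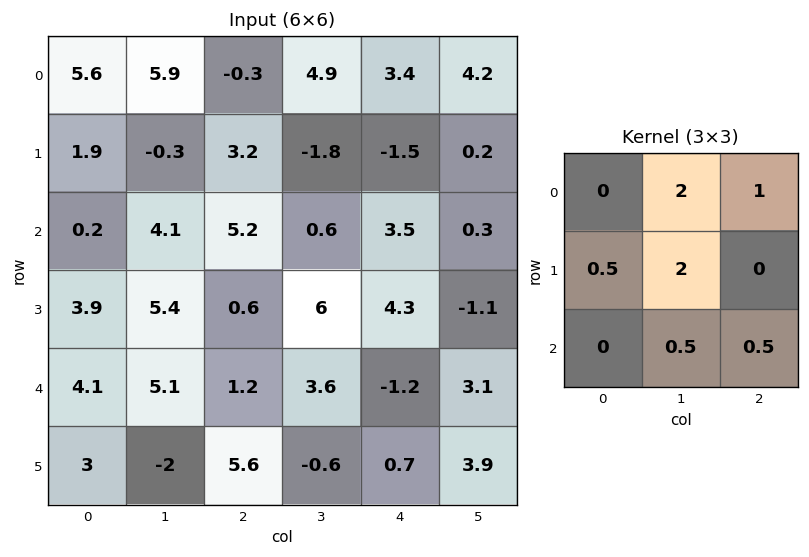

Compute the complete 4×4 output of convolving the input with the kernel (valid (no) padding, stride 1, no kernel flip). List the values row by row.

Output[0,0]: The receptive field on the input at this output position is [5.6 5.9 -0.3 / 1.9 -0.3 3.2 / 0.2 4.1 5.2]. Elementwise product with the kernel and sum: 5.9·2 + -0.3·1 + 1.9·0.5 + -0.3·2 + 4.1·0.5 + 5.2·0.5.

16.5 13.45 13.25 9
13.9 20.35 3.85 6.1
29.3 17.3 18.2 19.85
25.45 14.65 24.15 9.2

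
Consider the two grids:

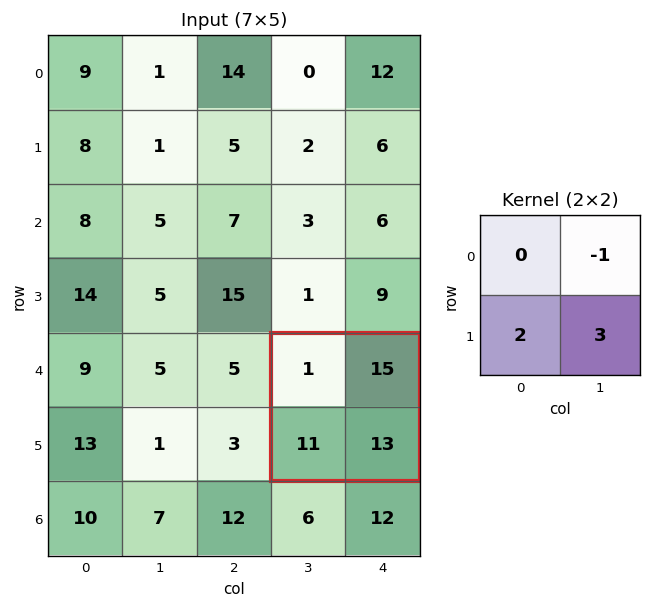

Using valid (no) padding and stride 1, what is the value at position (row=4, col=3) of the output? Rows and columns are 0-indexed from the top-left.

46

The receptive field on the input at this output position is [1 15 / 11 13]. Elementwise product with the kernel and sum: 15·-1 + 11·2 + 13·3.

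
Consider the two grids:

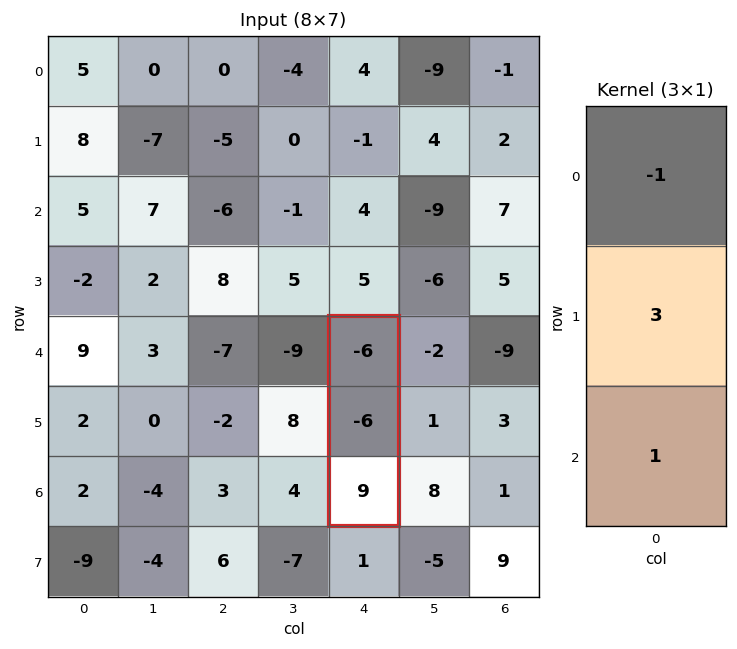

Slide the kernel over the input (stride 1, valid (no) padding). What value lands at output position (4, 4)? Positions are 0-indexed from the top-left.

The receptive field on the input at this output position is [-6 / -6 / 9]. Elementwise product with the kernel and sum: -6·-1 + -6·3 + 9·1.

-3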